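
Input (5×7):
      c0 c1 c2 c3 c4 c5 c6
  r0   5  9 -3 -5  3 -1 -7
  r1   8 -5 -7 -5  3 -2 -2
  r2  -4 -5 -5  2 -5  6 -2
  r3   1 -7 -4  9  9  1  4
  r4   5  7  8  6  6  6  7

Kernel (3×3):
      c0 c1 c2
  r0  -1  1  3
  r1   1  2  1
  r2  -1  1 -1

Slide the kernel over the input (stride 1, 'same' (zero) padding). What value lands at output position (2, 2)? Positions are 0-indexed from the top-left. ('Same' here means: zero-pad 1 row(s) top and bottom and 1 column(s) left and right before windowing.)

-36

The receptive field on the zero-padded input at this output position is [-5 -7 -5 / -5 -5 2 / -7 -4 9]. Elementwise product with the kernel and sum: -5·-1 + -7·1 + -5·3 + -5·1 + -5·2 + 2·1 + -7·-1 + -4·1 + 9·-1.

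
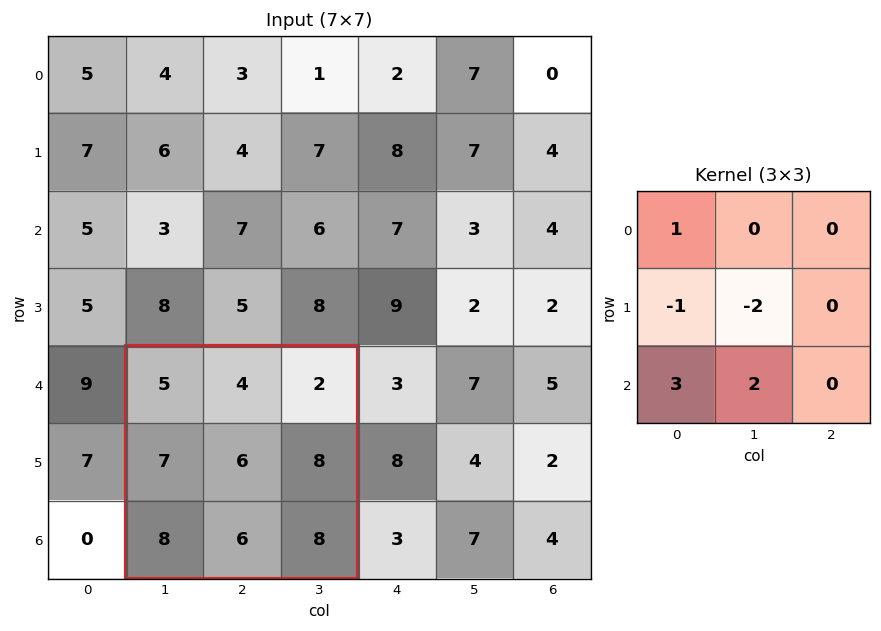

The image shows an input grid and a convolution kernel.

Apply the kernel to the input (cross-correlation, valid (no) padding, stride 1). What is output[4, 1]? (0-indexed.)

22

The receptive field on the input at this output position is [5 4 2 / 7 6 8 / 8 6 8]. Elementwise product with the kernel and sum: 5·1 + 7·-1 + 6·-2 + 8·3 + 6·2.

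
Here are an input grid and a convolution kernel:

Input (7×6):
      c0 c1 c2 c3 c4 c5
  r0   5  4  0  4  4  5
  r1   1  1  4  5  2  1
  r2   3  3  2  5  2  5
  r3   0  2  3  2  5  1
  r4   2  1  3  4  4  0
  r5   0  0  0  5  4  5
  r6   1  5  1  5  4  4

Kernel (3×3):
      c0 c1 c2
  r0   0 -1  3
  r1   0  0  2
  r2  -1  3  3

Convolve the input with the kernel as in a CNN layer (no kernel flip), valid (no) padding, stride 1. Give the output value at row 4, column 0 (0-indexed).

25

The receptive field on the input at this output position is [2 1 3 / 0 0 0 / 1 5 1]. Elementwise product with the kernel and sum: 1·-1 + 3·3 + 0·2 + 1·-1 + 5·3 + 1·3.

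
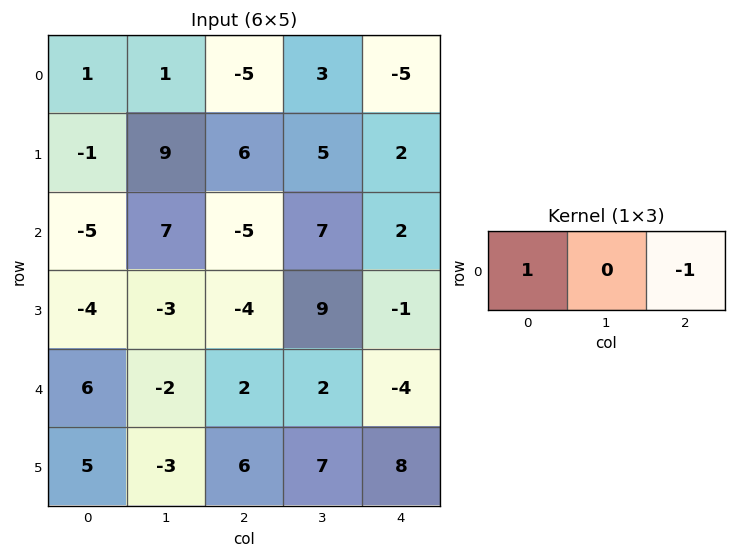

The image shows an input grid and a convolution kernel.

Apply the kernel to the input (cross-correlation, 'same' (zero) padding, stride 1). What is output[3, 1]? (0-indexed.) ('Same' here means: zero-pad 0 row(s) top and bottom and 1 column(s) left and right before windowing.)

0

The receptive field on the zero-padded input at this output position is [-4 -3 -4]. Elementwise product with the kernel and sum: -4·1 + -4·-1.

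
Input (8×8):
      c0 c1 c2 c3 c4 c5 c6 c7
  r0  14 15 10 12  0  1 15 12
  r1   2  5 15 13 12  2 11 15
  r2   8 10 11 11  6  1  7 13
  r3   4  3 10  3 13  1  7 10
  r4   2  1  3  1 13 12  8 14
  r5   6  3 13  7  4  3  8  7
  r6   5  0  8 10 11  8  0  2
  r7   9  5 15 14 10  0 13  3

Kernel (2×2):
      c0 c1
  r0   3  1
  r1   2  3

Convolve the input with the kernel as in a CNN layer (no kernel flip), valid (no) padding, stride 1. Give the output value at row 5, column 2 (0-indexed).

92

The receptive field on the input at this output position is [13 7 / 8 10]. Elementwise product with the kernel and sum: 13·3 + 7·1 + 8·2 + 10·3.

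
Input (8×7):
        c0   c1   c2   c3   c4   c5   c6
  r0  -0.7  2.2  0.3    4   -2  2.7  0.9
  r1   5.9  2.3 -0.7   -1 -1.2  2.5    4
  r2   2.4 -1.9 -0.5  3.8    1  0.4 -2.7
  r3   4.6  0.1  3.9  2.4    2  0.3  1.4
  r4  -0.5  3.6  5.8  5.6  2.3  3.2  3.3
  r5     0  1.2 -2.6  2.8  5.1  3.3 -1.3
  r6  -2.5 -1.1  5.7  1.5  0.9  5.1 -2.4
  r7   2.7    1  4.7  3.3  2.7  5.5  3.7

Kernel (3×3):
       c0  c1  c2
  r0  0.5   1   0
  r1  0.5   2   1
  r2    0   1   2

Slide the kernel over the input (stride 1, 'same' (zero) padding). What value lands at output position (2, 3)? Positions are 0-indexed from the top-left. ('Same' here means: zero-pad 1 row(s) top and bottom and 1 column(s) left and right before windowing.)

13.4

The receptive field on the zero-padded input at this output position is [-0.7 -1 -1.2 / -0.5 3.8 1 / 3.9 2.4 2]. Elementwise product with the kernel and sum: -0.7·0.5 + -1·1 + -0.5·0.5 + 3.8·2 + 1·1 + 2.4·1 + 2·2.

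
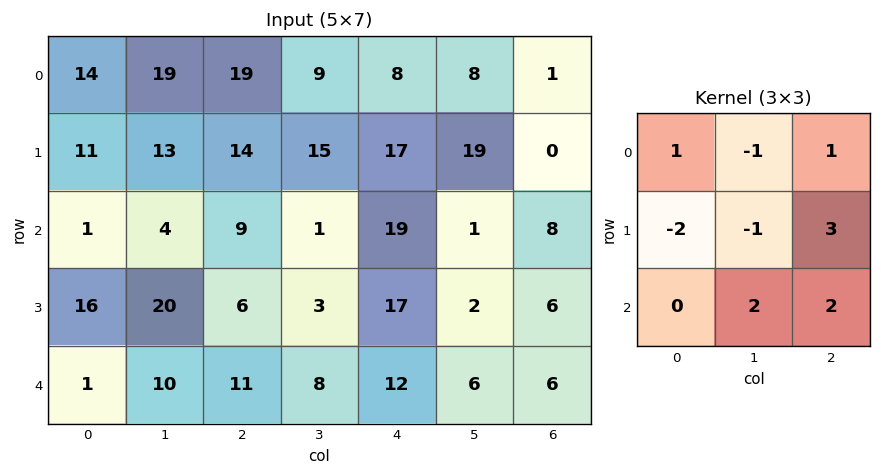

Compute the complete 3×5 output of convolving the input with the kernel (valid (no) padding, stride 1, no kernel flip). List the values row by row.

47 34 66 59 -34
85 18 94 37 -1
14 -3 103 2 32

Output[0,0]: The receptive field on the input at this output position is [14 19 19 / 11 13 14 / 1 4 9]. Elementwise product with the kernel and sum: 14·1 + 19·-1 + 19·1 + 11·-2 + 13·-1 + 14·3 + 4·2 + 9·2.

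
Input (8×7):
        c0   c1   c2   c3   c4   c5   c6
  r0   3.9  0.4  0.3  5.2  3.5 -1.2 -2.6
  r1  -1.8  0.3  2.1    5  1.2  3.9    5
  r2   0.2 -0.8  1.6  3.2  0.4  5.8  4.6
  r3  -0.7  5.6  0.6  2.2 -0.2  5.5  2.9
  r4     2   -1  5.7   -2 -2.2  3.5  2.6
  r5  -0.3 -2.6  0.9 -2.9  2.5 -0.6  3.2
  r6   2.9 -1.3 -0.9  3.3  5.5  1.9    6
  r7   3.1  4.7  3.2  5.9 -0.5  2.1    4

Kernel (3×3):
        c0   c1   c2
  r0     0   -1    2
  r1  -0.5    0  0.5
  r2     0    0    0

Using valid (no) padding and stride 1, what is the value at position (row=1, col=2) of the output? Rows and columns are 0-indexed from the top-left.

-3.2

The receptive field on the input at this output position is [2.1 5 1.2 / 1.6 3.2 0.4 / 0.6 2.2 -0.2]. Elementwise product with the kernel and sum: 5·-1 + 1.2·2 + 1.6·-0.5 + 0.4·0.5.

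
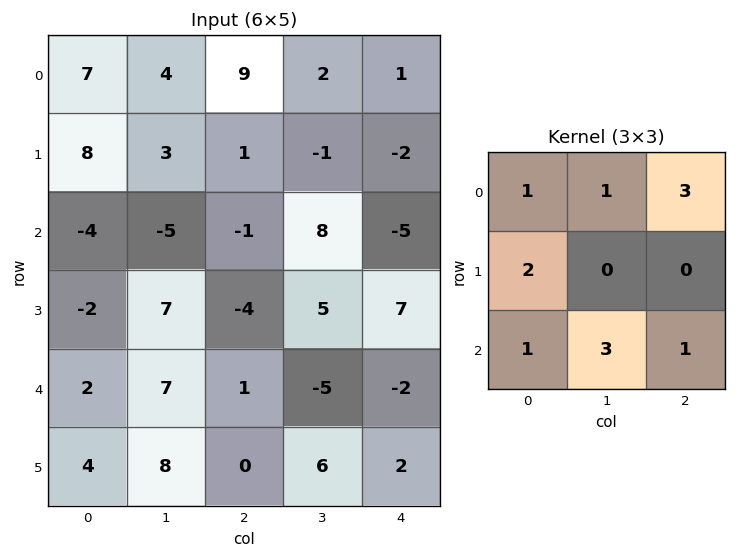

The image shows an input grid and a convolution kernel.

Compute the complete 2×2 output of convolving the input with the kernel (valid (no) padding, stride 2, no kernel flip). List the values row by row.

Output[0,0]: The receptive field on the input at this output position is [7 4 9 / 8 3 1 / -4 -5 -1]. Elementwise product with the kernel and sum: 7·1 + 4·1 + 9·3 + 8·2 + -4·1 + -5·3 + -1·1.
Output[0,1]: The receptive field on the input at this output position is [9 2 1 / 1 -1 -2 / -1 8 -5]. Elementwise product with the kernel and sum: 9·1 + 2·1 + 1·3 + 1·2 + -1·1 + 8·3 + -5·1.

34 34
8 -32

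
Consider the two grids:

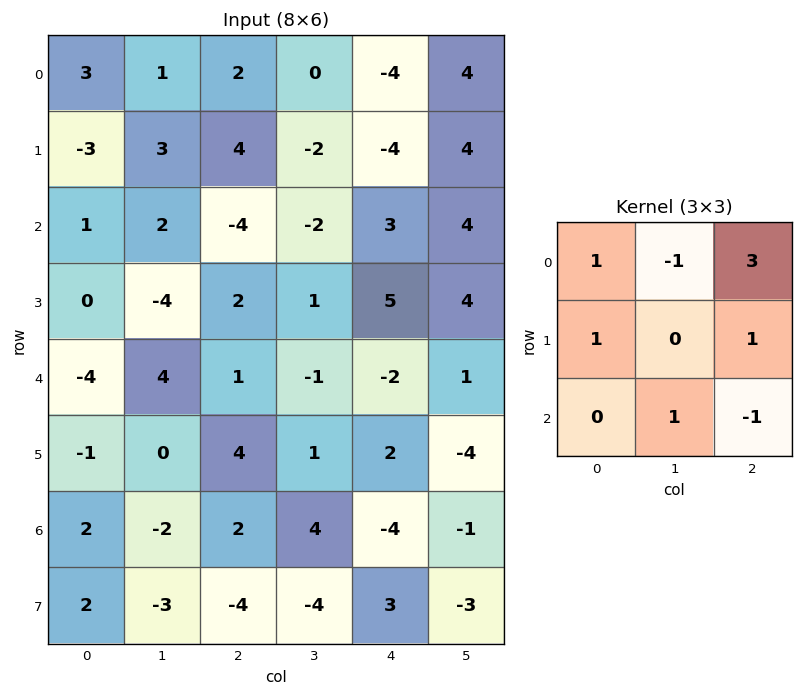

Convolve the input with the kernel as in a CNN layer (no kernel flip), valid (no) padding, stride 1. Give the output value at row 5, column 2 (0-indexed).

The receptive field on the input at this output position is [4 1 2 / 2 4 -4 / -4 -4 3]. Elementwise product with the kernel and sum: 4·1 + 1·-1 + 2·3 + 2·1 + -4·1 + -4·1 + 3·-1.

0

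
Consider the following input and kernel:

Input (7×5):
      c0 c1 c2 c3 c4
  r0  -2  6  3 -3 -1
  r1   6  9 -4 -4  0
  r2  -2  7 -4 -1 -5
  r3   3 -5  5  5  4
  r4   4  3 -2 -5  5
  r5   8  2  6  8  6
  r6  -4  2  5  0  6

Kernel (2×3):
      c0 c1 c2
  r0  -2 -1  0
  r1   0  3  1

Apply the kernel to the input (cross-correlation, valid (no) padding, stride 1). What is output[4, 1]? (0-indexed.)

The receptive field on the input at this output position is [3 -2 -5 / 2 6 8]. Elementwise product with the kernel and sum: 3·-2 + -2·-1 + 6·3 + 8·1.

22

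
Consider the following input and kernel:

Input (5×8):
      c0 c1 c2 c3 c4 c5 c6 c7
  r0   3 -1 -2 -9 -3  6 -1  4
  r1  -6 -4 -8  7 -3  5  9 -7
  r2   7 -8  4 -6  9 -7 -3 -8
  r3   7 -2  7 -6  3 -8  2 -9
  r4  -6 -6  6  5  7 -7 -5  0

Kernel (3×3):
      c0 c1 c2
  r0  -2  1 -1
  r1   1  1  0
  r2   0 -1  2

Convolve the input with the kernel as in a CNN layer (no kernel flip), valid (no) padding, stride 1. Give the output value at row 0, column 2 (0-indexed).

21

The receptive field on the input at this output position is [-2 -9 -3 / -8 7 -3 / 4 -6 9]. Elementwise product with the kernel and sum: -2·-2 + -9·1 + -3·-1 + -8·1 + 7·1 + -6·-1 + 9·2.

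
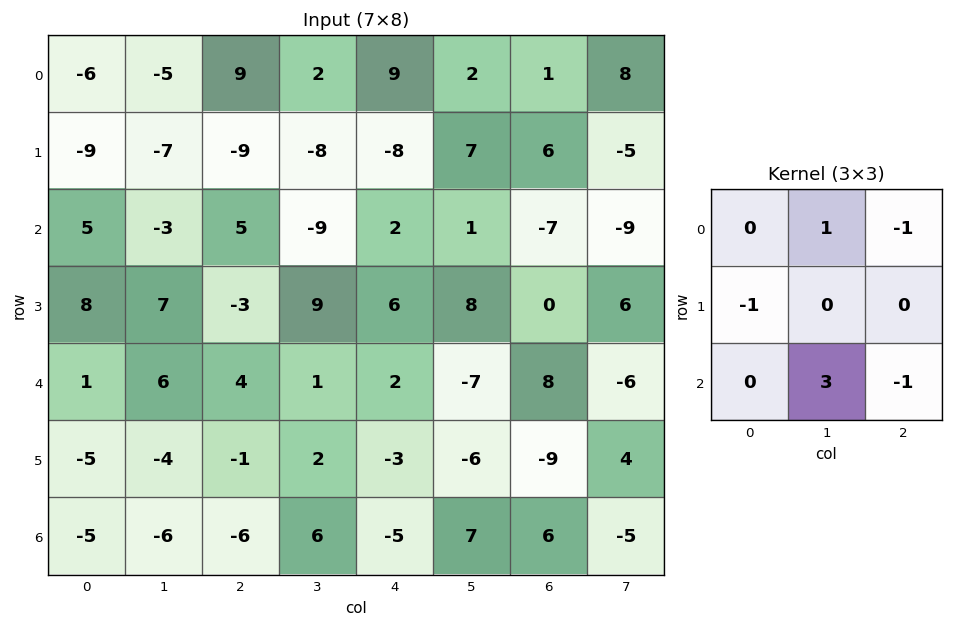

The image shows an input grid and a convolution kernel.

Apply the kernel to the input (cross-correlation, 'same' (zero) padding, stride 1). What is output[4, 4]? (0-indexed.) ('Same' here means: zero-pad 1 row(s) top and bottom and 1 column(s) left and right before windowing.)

The receptive field on the zero-padded input at this output position is [9 6 8 / 1 2 -7 / 2 -3 -6]. Elementwise product with the kernel and sum: 6·1 + 8·-1 + 1·-1 + -3·3 + -6·-1.

-6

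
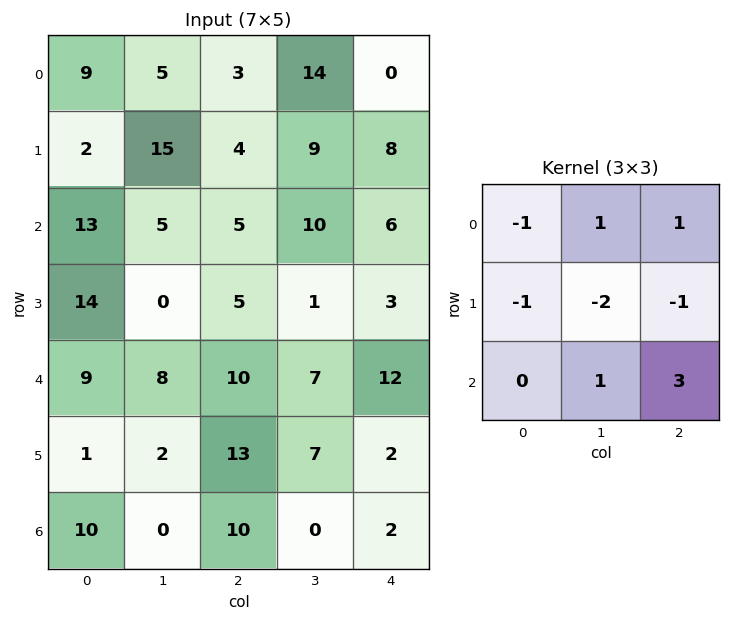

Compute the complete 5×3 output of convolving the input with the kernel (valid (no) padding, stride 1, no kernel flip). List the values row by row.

Output[0,0]: The receptive field on the input at this output position is [9 5 3 / 2 15 4 / 13 5 5]. Elementwise product with the kernel and sum: 9·-1 + 5·1 + 3·1 + 2·-1 + 15·-2 + 4·-1 + 5·1 + 5·3.
Output[0,1]: The receptive field on the input at this output position is [5 3 14 / 15 4 9 / 5 5 10]. Elementwise product with the kernel and sum: 5·-1 + 3·1 + 14·1 + 15·-1 + 4·-2 + 9·-1 + 5·1 + 10·3.

-17 15 9
4 -19 -8
16 30 44
-3 5 -24
21 -16 -14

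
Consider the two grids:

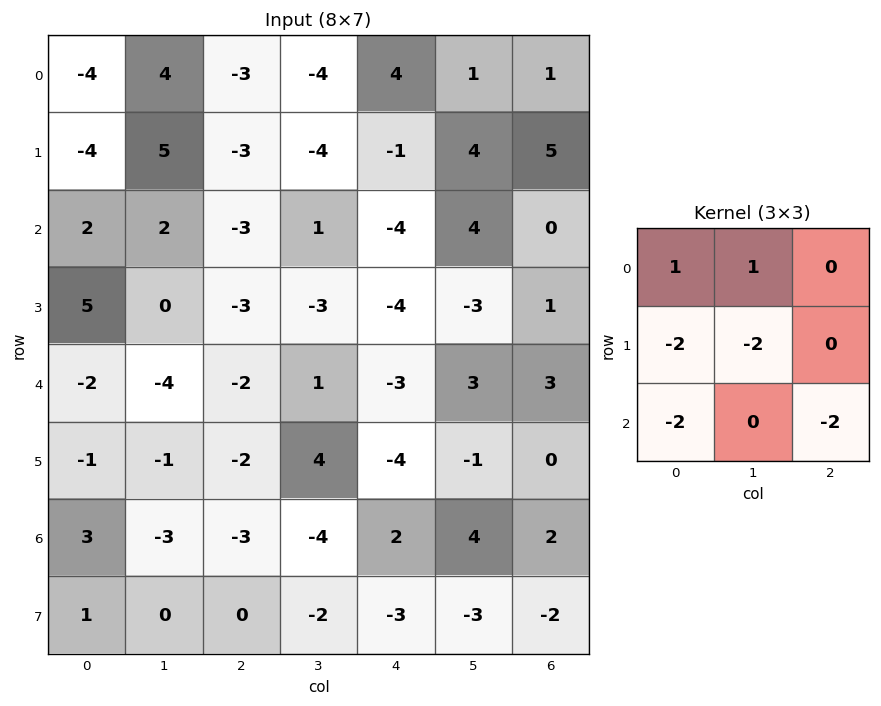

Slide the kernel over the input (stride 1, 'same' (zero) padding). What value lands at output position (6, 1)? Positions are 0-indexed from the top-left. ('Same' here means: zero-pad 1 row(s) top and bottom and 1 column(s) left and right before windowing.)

The receptive field on the zero-padded input at this output position is [-1 -1 -2 / 3 -3 -3 / 1 0 0]. Elementwise product with the kernel and sum: -1·1 + -1·1 + 3·-2 + -3·-2 + 1·-2 + 0·-2.

-4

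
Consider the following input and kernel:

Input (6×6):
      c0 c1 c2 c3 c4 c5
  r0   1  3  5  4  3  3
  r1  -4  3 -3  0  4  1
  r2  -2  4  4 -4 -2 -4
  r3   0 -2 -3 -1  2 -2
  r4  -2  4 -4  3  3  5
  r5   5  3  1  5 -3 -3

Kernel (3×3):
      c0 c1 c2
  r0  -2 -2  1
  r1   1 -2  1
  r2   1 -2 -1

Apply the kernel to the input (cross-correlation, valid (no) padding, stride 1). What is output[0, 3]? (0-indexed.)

-14

The receptive field on the input at this output position is [4 3 3 / 0 4 1 / -4 -2 -4]. Elementwise product with the kernel and sum: 4·-2 + 3·-2 + 3·1 + 0·1 + 4·-2 + 1·1 + -4·1 + -2·-2 + -4·-1.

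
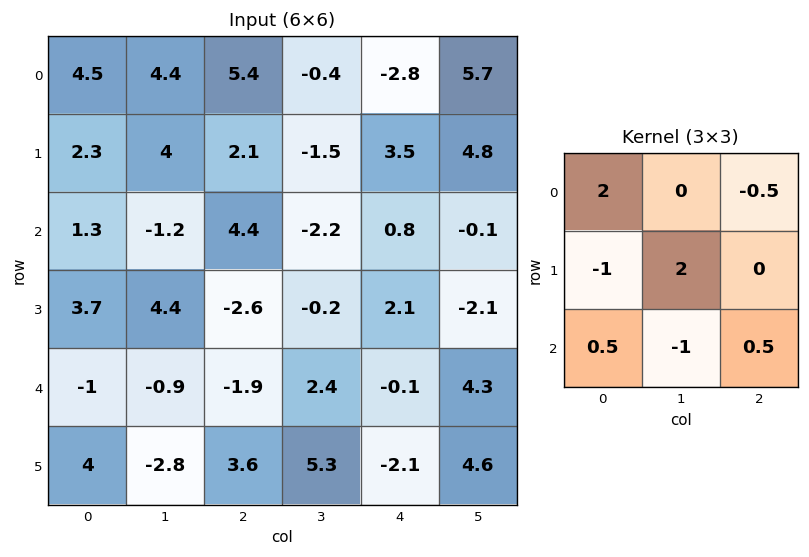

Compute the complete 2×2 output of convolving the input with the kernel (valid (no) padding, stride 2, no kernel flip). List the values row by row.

Output[0,0]: The receptive field on the input at this output position is [4.5 4.4 5.4 / 2.3 4 2.1 / 1.3 -1.2 4.4]. Elementwise product with the kernel and sum: 4.5·2 + 5.4·-0.5 + 2.3·-1 + 4·2 + 1.3·0.5 + -1.2·-1 + 4.4·0.5.

16.05 11.9
4.95 7.2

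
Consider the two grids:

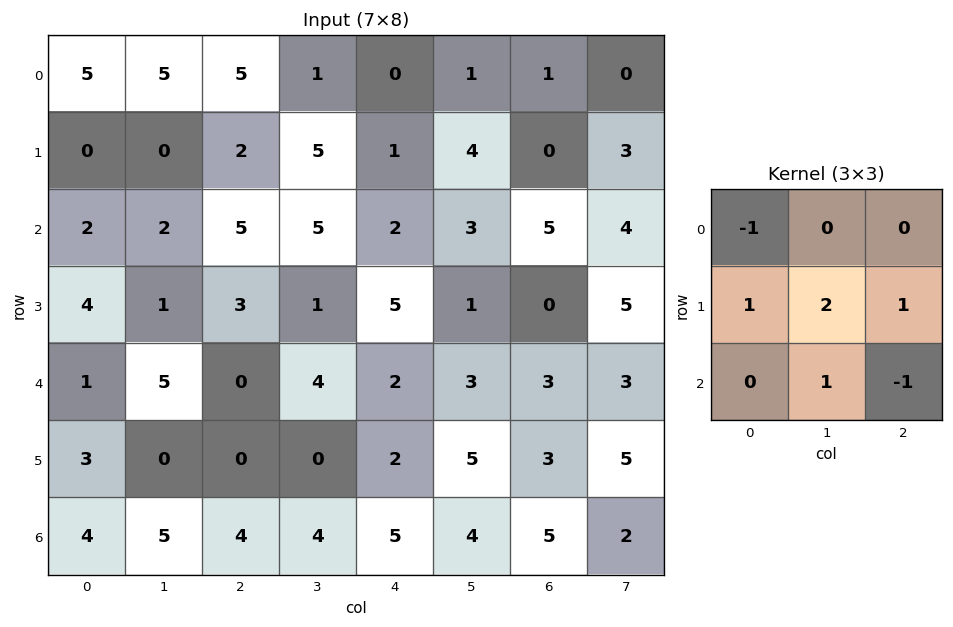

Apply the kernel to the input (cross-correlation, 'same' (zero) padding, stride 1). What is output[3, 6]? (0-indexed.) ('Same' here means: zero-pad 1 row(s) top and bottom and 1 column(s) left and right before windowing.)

The receptive field on the zero-padded input at this output position is [3 5 4 / 1 0 5 / 3 3 3]. Elementwise product with the kernel and sum: 3·-1 + 1·1 + 0·2 + 5·1 + 3·1 + 3·-1.

3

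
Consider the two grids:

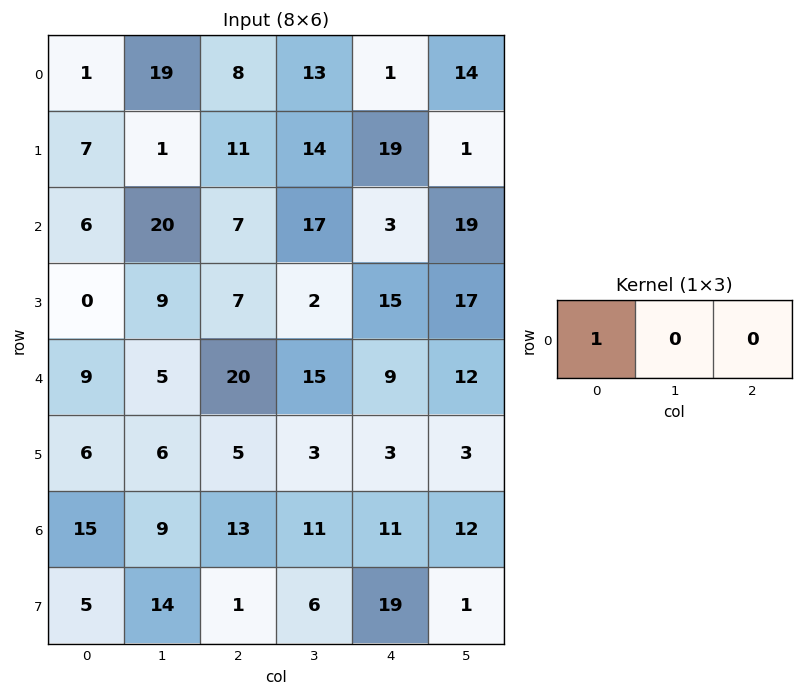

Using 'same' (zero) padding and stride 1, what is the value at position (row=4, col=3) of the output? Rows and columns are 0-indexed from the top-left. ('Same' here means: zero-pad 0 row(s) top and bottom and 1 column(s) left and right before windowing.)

The receptive field on the zero-padded input at this output position is [20 15 9]. Elementwise product with the kernel and sum: 20·1.

20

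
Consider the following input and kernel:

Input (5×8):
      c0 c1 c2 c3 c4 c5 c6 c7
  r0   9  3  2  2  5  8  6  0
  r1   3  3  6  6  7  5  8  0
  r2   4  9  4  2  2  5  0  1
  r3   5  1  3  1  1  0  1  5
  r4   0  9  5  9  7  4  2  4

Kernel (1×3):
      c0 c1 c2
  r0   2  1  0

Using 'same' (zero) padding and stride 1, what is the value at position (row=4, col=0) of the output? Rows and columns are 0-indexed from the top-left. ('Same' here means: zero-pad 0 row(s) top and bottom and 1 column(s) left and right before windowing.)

0

The receptive field on the zero-padded input at this output position is [0 0 9]. Elementwise product with the kernel and sum: 0·2 + 0·1.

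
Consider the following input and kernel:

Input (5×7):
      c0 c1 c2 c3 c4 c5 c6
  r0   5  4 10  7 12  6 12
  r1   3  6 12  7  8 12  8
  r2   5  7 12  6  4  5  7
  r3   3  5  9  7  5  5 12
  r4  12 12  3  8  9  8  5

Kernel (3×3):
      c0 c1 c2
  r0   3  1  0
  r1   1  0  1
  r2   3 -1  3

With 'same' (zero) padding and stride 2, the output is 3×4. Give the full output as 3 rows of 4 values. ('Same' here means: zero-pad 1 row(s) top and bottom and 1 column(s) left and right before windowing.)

Output[0,0]: The receptive field on the zero-padded input at this output position is [0 0 0 / 0 5 4 / 0 3 6]. Elementwise product with the kernel and sum: 0·3 + 0·1 + 0·1 + 4·1 + 0·3 + 3·-1 + 6·3.

19 38 62 34
22 70 71 52
15 44 42 35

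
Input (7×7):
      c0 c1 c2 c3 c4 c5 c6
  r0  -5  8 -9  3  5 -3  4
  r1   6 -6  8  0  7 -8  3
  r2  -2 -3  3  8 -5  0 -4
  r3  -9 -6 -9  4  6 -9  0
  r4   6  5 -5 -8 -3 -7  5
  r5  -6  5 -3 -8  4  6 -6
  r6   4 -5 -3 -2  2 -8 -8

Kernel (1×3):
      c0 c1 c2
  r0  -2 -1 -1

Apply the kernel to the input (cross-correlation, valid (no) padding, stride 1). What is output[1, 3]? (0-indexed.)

1

The receptive field on the input at this output position is [0 7 -8]. Elementwise product with the kernel and sum: 0·-2 + 7·-1 + -8·-1.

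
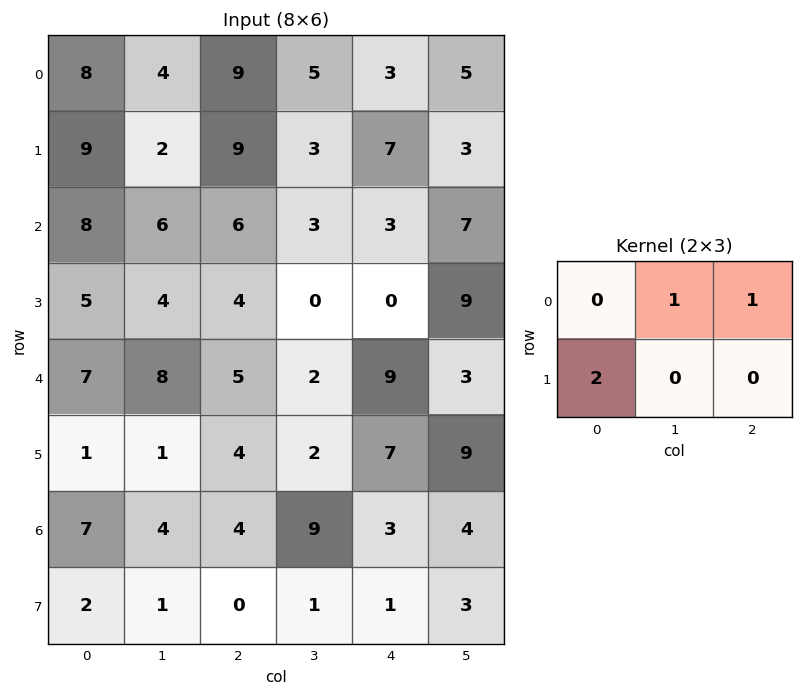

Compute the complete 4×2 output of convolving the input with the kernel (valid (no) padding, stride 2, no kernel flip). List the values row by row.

31 26
22 14
15 19
12 12

Output[0,0]: The receptive field on the input at this output position is [8 4 9 / 9 2 9]. Elementwise product with the kernel and sum: 4·1 + 9·1 + 9·2.
Output[0,1]: The receptive field on the input at this output position is [9 5 3 / 9 3 7]. Elementwise product with the kernel and sum: 5·1 + 3·1 + 9·2.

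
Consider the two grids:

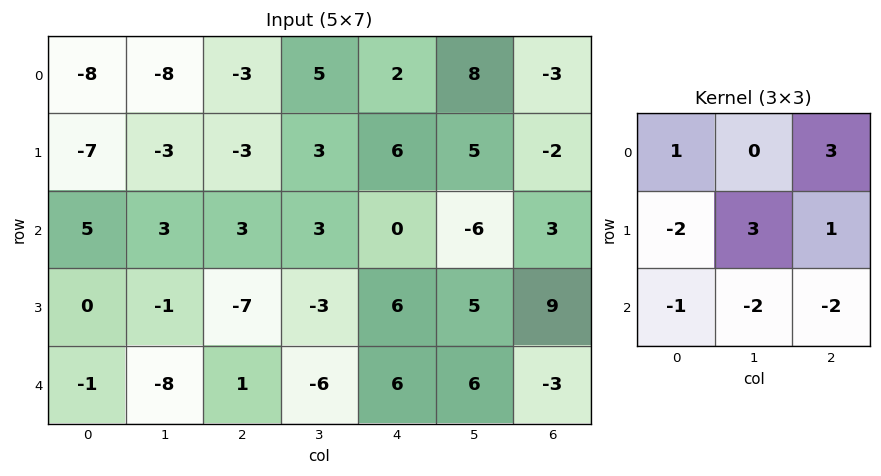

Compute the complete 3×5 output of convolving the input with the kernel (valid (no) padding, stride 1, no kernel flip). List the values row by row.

Output[0,0]: The receptive field on the input at this output position is [-8 -8 -3 / -7 -3 -3 / 5 3 3]. Elementwise product with the kernel and sum: -8·1 + -3·3 + -7·-2 + -3·3 + -3·1 + 5·-1 + 3·-2 + 3·-2.

-32 -8 15 55 0
2 33 19 -13 -49
19 8 13 -4 9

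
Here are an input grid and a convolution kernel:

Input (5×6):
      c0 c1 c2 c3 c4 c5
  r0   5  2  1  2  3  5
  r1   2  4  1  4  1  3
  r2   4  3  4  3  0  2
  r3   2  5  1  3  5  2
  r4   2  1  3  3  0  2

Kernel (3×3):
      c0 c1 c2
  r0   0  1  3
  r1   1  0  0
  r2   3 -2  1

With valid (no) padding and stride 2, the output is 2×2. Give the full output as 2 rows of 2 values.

17 18
24 7

Output[0,0]: The receptive field on the input at this output position is [5 2 1 / 2 4 1 / 4 3 4]. Elementwise product with the kernel and sum: 2·1 + 1·3 + 2·1 + 4·3 + 3·-2 + 4·1.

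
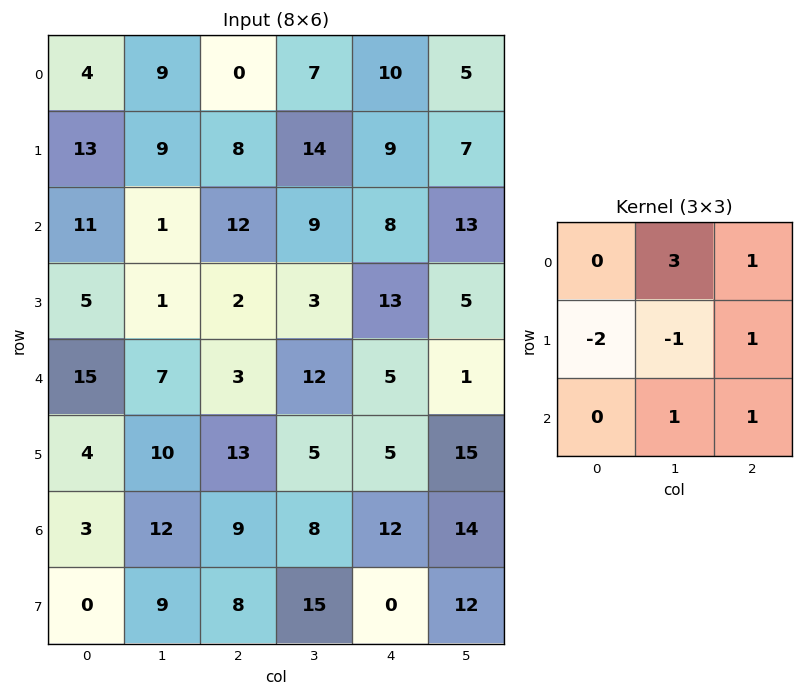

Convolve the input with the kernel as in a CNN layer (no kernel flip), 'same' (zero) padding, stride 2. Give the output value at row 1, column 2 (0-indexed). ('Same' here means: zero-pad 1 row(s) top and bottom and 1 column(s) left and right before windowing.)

The receptive field on the zero-padded input at this output position is [14 9 7 / 9 8 13 / 3 13 5]. Elementwise product with the kernel and sum: 9·3 + 7·1 + 9·-2 + 8·-1 + 13·1 + 13·1 + 5·1.

39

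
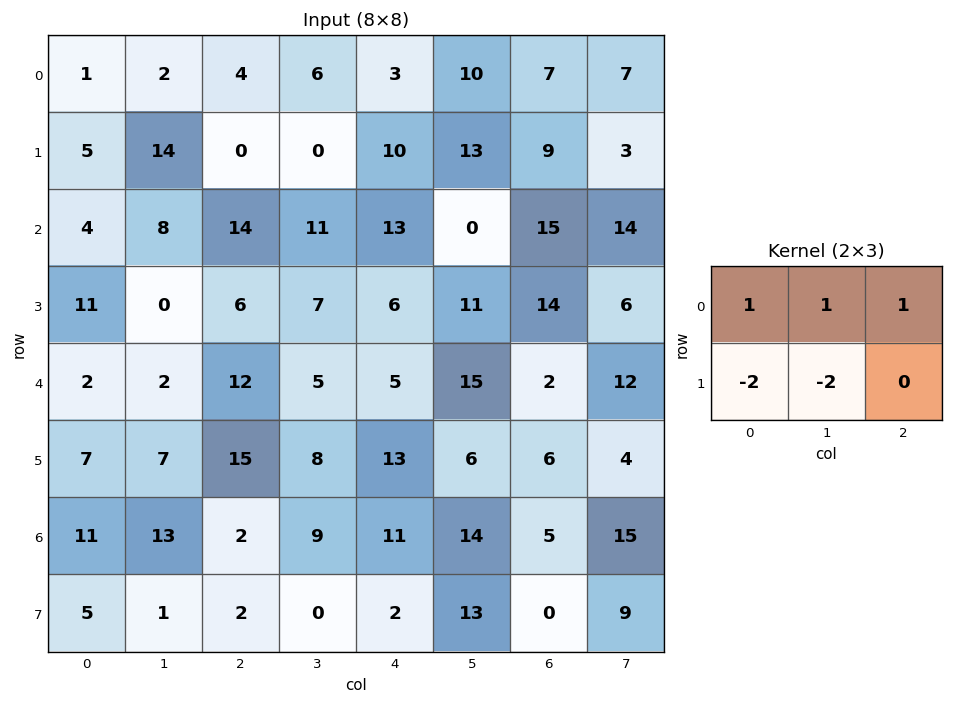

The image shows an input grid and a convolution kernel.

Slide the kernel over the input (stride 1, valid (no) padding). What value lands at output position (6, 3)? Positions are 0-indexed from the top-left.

30

The receptive field on the input at this output position is [9 11 14 / 0 2 13]. Elementwise product with the kernel and sum: 9·1 + 11·1 + 14·1 + 0·-2 + 2·-2.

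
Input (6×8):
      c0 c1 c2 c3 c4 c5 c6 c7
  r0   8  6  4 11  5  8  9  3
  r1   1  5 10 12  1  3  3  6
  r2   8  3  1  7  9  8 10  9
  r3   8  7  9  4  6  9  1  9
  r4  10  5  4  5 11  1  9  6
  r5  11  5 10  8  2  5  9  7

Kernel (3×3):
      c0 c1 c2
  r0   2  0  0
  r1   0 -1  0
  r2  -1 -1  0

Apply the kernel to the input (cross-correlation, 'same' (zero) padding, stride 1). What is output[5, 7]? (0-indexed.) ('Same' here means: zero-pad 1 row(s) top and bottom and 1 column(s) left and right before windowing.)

11

The receptive field on the zero-padded input at this output position is [9 6 0 / 9 7 0 / 0 0 0]. Elementwise product with the kernel and sum: 9·2 + 7·-1 + 0·-1 + 0·-1.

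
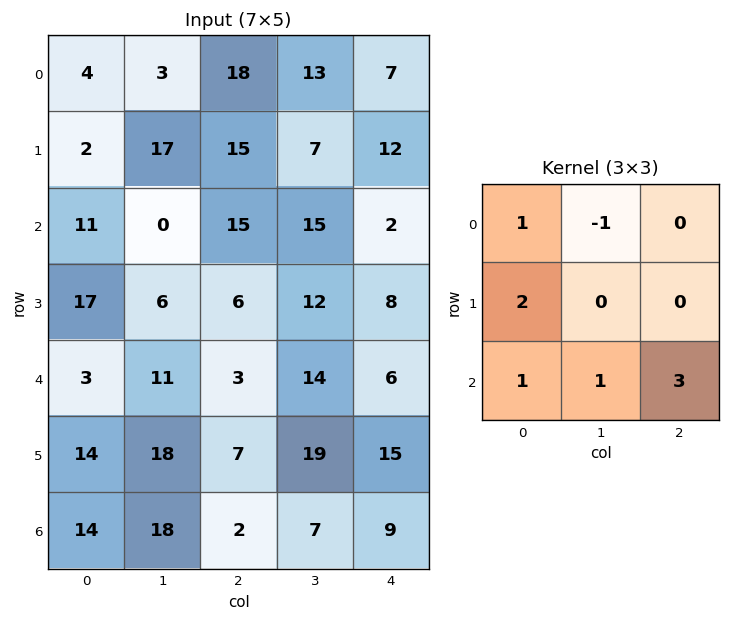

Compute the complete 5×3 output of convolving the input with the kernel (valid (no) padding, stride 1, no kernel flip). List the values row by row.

61 79 71
48 50 80
68 53 47
70 104 71
58 85 39

Output[0,0]: The receptive field on the input at this output position is [4 3 18 / 2 17 15 / 11 0 15]. Elementwise product with the kernel and sum: 4·1 + 3·-1 + 2·2 + 11·1 + 0·1 + 15·3.
Output[0,1]: The receptive field on the input at this output position is [3 18 13 / 17 15 7 / 0 15 15]. Elementwise product with the kernel and sum: 3·1 + 18·-1 + 17·2 + 0·1 + 15·1 + 15·3.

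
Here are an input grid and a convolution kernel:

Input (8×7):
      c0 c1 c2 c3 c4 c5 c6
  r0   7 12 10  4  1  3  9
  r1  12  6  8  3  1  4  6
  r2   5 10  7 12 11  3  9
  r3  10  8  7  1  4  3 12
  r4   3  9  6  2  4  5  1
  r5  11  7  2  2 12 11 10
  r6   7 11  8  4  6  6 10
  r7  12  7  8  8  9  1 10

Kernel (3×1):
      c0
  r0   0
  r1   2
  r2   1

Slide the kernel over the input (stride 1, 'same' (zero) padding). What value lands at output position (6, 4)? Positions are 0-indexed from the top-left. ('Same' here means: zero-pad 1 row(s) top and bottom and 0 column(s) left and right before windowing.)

21

The receptive field on the zero-padded input at this output position is [12 / 6 / 9]. Elementwise product with the kernel and sum: 6·2 + 9·1.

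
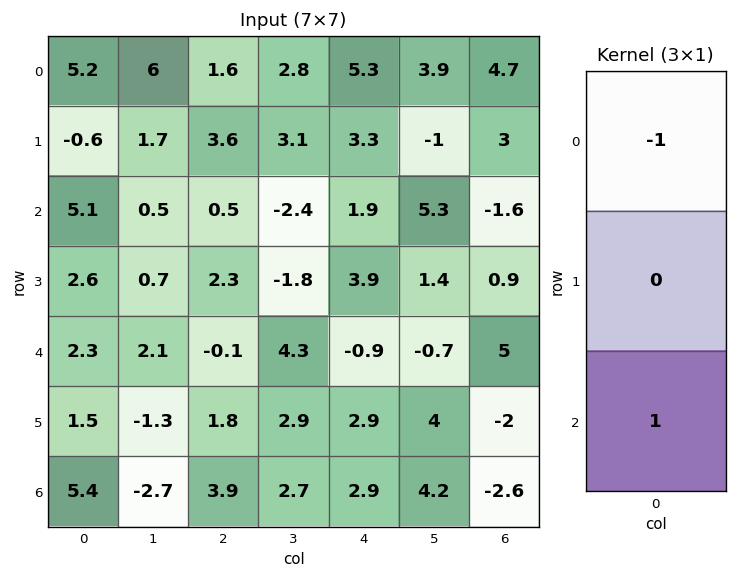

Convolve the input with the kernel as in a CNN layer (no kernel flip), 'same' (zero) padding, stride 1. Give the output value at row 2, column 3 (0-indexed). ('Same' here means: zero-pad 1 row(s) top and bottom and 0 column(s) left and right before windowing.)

The receptive field on the zero-padded input at this output position is [3.1 / -2.4 / -1.8]. Elementwise product with the kernel and sum: 3.1·-1 + -1.8·1.

-4.9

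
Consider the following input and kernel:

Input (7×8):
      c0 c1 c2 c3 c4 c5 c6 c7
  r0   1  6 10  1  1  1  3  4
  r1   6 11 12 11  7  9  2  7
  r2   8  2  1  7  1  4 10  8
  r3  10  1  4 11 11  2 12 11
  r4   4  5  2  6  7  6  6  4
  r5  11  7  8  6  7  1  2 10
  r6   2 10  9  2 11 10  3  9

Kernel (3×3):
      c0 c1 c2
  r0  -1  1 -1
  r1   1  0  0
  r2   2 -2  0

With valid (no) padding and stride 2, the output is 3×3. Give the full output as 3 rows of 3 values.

Output[0,0]: The receptive field on the input at this output position is [1 6 10 / 6 11 12 / 8 2 1]. Elementwise product with the kernel and sum: 1·-1 + 6·1 + 10·-1 + 6·1 + 8·2 + 2·-2.

13 -10 -2
1 1 6
-6 19 2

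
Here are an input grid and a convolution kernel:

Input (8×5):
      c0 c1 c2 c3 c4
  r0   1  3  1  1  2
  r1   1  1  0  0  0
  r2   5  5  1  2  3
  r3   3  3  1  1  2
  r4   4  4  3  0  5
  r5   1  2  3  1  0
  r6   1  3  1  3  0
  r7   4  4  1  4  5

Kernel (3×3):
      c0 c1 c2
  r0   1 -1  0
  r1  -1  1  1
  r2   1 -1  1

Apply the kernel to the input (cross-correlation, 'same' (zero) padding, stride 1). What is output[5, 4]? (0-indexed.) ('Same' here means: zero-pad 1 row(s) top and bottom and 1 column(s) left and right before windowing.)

The receptive field on the zero-padded input at this output position is [0 5 0 / 1 0 0 / 3 0 0]. Elementwise product with the kernel and sum: 0·1 + 5·-1 + 1·-1 + 0·1 + 0·1 + 3·1 + 0·-1 + 0·1.

-3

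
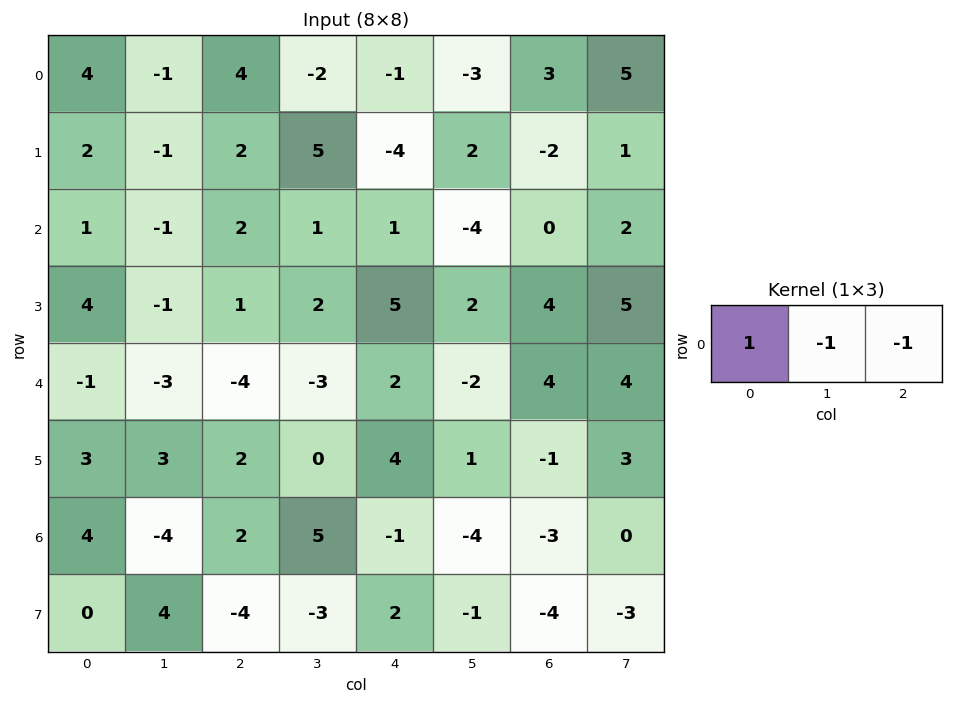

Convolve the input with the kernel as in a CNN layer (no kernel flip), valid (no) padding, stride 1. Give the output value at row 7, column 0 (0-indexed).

0

The receptive field on the input at this output position is [0 4 -4]. Elementwise product with the kernel and sum: 0·1 + 4·-1 + -4·-1.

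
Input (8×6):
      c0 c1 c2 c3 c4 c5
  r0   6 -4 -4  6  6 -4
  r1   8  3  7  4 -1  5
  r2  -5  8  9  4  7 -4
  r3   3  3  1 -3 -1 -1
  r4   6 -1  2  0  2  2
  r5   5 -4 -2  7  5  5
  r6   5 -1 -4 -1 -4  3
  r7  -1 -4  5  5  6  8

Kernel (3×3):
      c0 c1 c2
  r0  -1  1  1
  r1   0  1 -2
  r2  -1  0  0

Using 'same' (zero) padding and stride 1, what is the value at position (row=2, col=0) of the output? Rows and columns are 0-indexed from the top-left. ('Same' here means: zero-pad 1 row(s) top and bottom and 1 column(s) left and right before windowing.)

The receptive field on the zero-padded input at this output position is [0 8 3 / 0 -5 8 / 0 3 3]. Elementwise product with the kernel and sum: 0·-1 + 8·1 + 3·1 + -5·1 + 8·-2 + 0·-1.

-10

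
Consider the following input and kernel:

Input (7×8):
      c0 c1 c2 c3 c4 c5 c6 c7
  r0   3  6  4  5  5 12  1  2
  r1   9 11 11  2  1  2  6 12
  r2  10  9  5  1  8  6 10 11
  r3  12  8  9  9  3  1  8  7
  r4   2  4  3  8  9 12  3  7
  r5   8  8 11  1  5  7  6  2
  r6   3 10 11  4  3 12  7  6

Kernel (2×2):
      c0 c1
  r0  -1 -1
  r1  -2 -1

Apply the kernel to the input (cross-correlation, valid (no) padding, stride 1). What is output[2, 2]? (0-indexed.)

The receptive field on the input at this output position is [5 1 / 9 9]. Elementwise product with the kernel and sum: 5·-1 + 1·-1 + 9·-2 + 9·-1.

-33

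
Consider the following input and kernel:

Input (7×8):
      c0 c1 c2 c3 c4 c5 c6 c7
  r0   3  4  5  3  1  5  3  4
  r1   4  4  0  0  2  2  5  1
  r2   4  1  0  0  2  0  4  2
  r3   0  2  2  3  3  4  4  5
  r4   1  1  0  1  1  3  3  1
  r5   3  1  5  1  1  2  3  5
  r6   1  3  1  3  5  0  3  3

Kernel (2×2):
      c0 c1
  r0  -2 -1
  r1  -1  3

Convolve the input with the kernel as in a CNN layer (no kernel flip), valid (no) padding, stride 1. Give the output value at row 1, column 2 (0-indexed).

The receptive field on the input at this output position is [0 0 / 0 0]. Elementwise product with the kernel and sum: 0·-2 + 0·-1 + 0·-1 + 0·3.

0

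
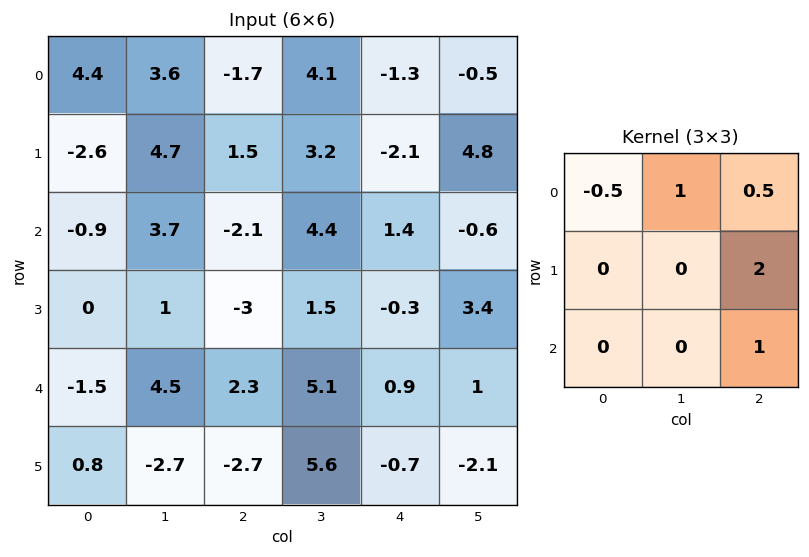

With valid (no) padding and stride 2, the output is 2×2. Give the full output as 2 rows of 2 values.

Output[0,0]: The receptive field on the input at this output position is [4.4 3.6 -1.7 / -2.6 4.7 1.5 / -0.9 3.7 -2.1]. Elementwise product with the kernel and sum: 4.4·-0.5 + 3.6·1 + -1.7·0.5 + 1.5·2 + -2.1·1.

1.45 1.5
-0.6 6.45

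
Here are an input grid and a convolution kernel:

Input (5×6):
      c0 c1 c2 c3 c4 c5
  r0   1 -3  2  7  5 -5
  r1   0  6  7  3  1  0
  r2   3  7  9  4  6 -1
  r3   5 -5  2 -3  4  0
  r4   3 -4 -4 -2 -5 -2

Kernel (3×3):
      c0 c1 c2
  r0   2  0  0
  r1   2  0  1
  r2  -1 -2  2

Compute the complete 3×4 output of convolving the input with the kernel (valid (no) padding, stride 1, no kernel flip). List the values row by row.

Output[0,0]: The receptive field on the input at this output position is [1 -3 2 / 0 6 7 / 3 7 9]. Elementwise product with the kernel and sum: 1·2 + 0·2 + 7·1 + 3·-1 + 7·-2 + 9·2.

10 -8 14 2
24 25 50 8
15 9 24 10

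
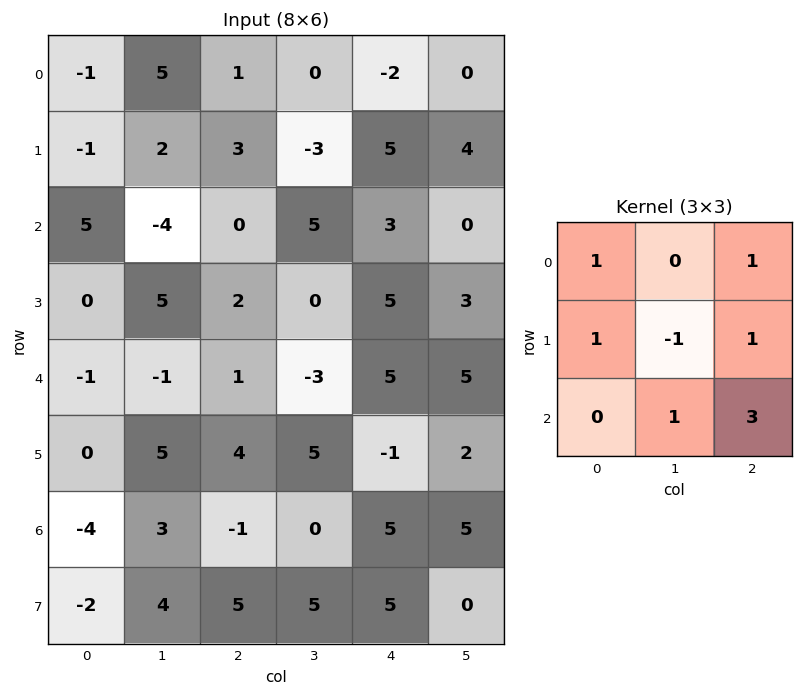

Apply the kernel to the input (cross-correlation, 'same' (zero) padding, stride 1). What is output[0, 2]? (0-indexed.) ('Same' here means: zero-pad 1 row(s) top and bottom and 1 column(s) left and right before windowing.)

-2

The receptive field on the zero-padded input at this output position is [0 0 0 / 5 1 0 / 2 3 -3]. Elementwise product with the kernel and sum: 0·1 + 0·1 + 5·1 + 1·-1 + 0·1 + 3·1 + -3·3.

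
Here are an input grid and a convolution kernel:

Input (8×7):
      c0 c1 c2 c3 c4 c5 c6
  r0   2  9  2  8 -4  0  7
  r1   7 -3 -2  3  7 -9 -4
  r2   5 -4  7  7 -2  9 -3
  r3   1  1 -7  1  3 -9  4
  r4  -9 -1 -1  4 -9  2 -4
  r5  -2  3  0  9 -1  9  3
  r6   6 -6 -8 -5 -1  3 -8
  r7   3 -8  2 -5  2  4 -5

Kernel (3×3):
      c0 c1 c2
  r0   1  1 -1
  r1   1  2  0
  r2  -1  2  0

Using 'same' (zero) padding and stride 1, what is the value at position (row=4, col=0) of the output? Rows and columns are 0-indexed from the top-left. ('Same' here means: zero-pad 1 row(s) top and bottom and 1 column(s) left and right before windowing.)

The receptive field on the zero-padded input at this output position is [0 1 1 / 0 -9 -1 / 0 -2 3]. Elementwise product with the kernel and sum: 0·1 + 1·1 + 1·-1 + 0·1 + -9·2 + 0·-1 + -2·2.

-22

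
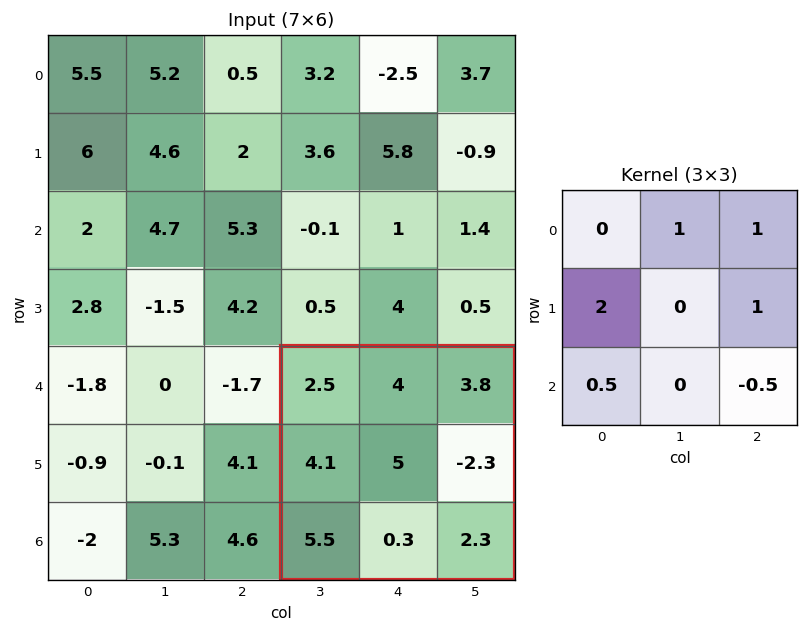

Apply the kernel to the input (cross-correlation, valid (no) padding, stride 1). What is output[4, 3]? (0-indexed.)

The receptive field on the input at this output position is [2.5 4 3.8 / 4.1 5 -2.3 / 5.5 0.3 2.3]. Elementwise product with the kernel and sum: 4·1 + 3.8·1 + 4.1·2 + -2.3·1 + 5.5·0.5 + 2.3·-0.5.

15.3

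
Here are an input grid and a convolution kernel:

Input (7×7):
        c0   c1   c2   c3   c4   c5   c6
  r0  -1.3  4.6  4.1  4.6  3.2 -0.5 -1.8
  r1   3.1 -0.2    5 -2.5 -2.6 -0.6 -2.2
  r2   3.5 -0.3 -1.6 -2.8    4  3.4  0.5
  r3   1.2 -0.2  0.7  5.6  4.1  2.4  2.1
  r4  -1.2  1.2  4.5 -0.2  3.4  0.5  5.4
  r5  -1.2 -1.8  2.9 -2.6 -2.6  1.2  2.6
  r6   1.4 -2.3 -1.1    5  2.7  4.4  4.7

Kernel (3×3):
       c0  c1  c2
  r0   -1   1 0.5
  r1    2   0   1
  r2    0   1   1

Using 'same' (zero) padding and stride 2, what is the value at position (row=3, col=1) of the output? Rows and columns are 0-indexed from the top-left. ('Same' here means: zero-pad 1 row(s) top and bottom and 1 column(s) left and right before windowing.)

The receptive field on the zero-padded input at this output position is [-1.8 2.9 -2.6 / -2.3 -1.1 5 / 0 0 0]. Elementwise product with the kernel and sum: -1.8·-1 + 2.9·1 + -2.6·0.5 + -2.3·2 + 5·1 + 0·1 + 0·1.

3.8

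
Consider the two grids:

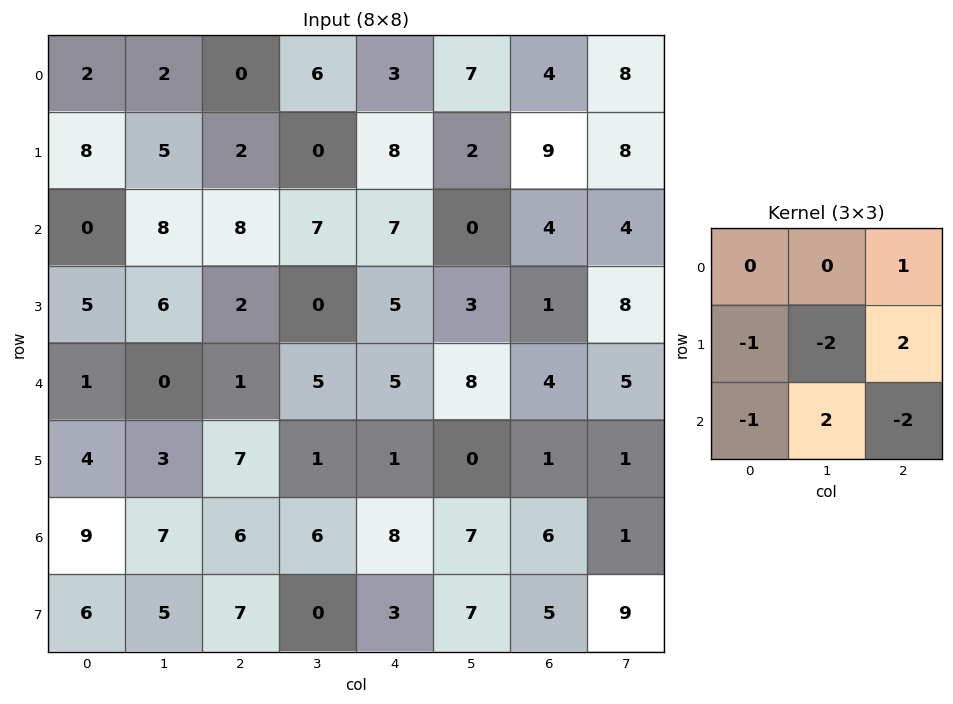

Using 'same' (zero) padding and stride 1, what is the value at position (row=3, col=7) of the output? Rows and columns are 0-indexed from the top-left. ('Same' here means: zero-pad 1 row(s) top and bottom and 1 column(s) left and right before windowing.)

The receptive field on the zero-padded input at this output position is [4 4 0 / 1 8 0 / 4 5 0]. Elementwise product with the kernel and sum: 0·1 + 1·-1 + 8·-2 + 0·2 + 4·-1 + 5·2 + 0·-2.

-11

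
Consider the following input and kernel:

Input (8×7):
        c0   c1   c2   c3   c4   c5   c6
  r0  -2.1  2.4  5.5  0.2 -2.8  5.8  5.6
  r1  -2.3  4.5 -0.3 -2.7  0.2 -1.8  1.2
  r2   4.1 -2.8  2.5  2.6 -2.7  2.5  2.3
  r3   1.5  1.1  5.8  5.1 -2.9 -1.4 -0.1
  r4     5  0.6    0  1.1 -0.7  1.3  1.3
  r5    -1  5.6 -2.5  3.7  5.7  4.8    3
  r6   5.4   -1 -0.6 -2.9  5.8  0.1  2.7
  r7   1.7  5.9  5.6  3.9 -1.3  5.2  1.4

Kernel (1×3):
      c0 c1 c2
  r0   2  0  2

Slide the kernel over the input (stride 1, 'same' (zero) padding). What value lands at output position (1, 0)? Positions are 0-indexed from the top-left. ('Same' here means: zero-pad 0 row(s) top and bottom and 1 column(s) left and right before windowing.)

9

The receptive field on the zero-padded input at this output position is [0 -2.3 4.5]. Elementwise product with the kernel and sum: 0·2 + 4.5·2.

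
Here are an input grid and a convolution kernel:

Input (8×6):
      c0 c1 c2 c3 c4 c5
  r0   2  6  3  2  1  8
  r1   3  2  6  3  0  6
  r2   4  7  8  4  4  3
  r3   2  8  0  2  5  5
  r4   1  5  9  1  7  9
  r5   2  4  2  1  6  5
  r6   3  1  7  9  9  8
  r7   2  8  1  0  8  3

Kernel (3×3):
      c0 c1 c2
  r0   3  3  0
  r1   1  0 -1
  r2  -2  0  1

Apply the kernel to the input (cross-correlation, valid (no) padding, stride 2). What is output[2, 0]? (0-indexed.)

The receptive field on the input at this output position is [1 5 9 / 2 4 2 / 3 1 7]. Elementwise product with the kernel and sum: 1·3 + 5·3 + 2·1 + 2·-1 + 3·-2 + 7·1.

19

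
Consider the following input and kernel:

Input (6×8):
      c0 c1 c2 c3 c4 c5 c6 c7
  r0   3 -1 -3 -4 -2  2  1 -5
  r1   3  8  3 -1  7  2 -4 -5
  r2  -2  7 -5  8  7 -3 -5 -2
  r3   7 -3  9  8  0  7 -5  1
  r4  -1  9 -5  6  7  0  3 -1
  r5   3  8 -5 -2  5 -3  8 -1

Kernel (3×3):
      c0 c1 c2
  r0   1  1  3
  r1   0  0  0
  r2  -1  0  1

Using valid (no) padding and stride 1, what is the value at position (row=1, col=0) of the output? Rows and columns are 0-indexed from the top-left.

22

The receptive field on the input at this output position is [3 8 3 / -2 7 -5 / 7 -3 9]. Elementwise product with the kernel and sum: 3·1 + 8·1 + 3·3 + 7·-1 + 9·1.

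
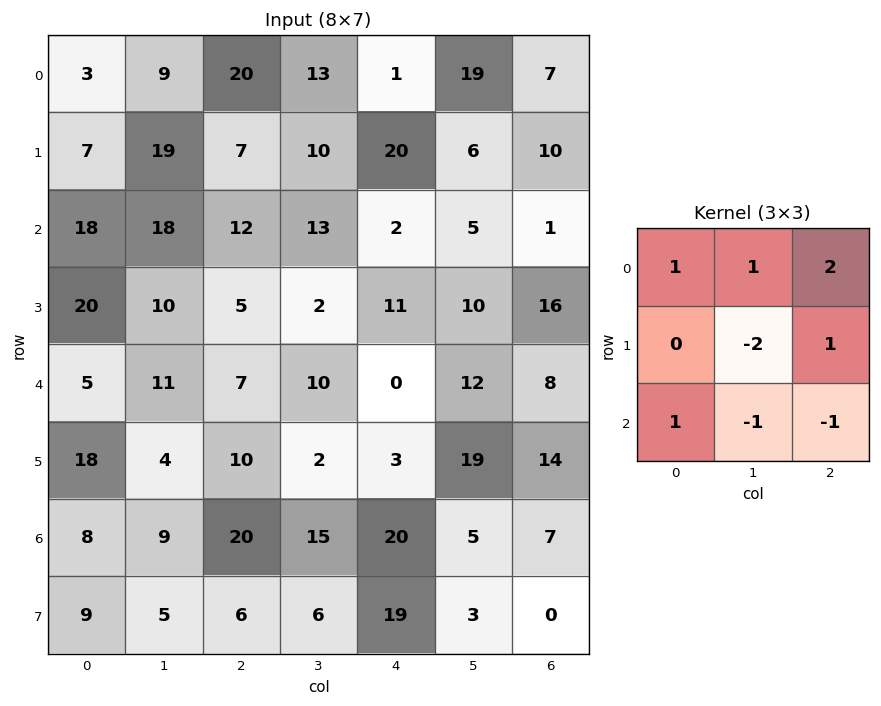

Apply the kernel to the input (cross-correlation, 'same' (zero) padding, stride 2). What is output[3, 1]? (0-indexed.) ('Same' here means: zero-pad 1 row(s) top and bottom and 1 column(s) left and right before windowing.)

The receptive field on the zero-padded input at this output position is [4 10 2 / 9 20 15 / 5 6 6]. Elementwise product with the kernel and sum: 4·1 + 10·1 + 2·2 + 20·-2 + 15·1 + 5·1 + 6·-1 + 6·-1.

-14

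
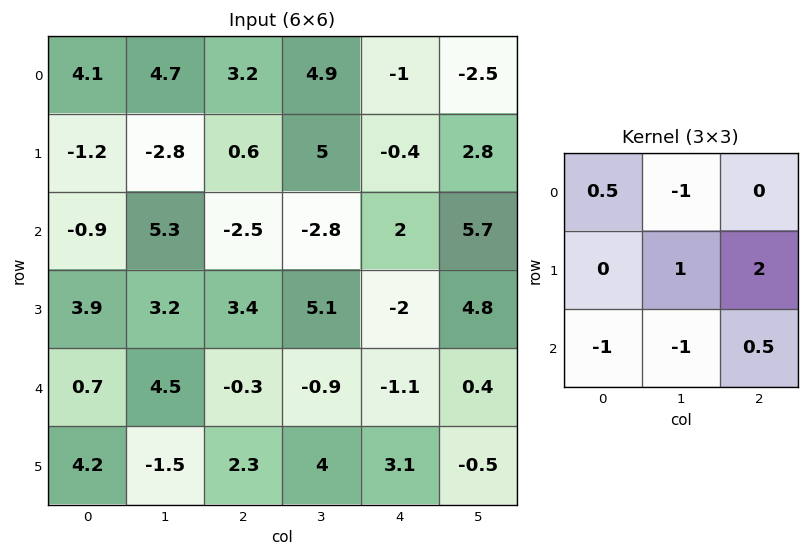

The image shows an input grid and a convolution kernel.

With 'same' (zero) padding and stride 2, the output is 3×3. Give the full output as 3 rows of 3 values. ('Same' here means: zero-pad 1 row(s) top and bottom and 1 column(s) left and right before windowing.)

Output[0,0]: The receptive field on the zero-padded input at this output position is [0 0 0 / 0 4.1 4.7 / 0 -1.2 -2.8]. Elementwise product with the kernel and sum: 0·0.5 + 0·-1 + 4.1·1 + 4.7·2 + 0·-1 + -1.2·-1 + -2.8·0.5.

13.3 17.7 -9.2
8.6 -14.15 15.6
0.85 -2.7 -3.1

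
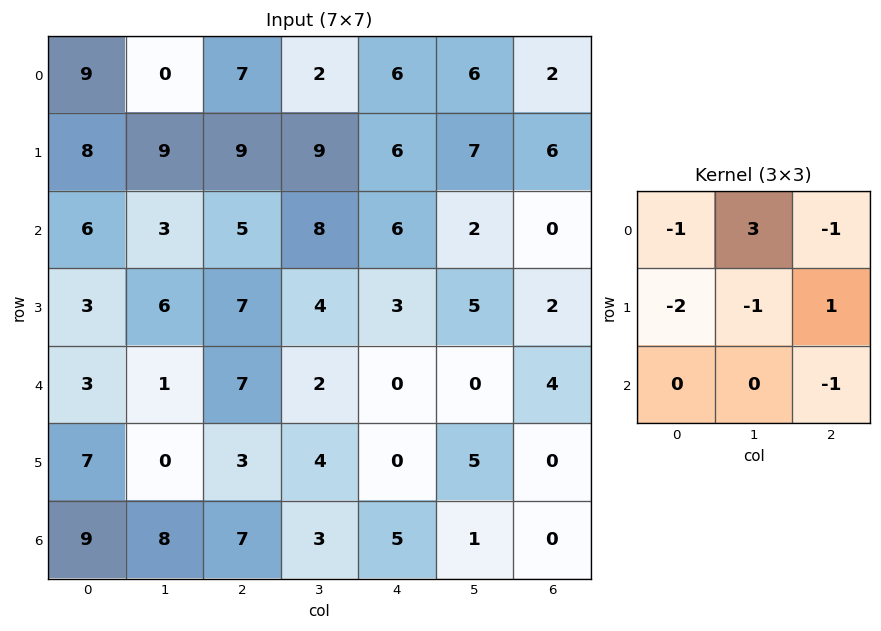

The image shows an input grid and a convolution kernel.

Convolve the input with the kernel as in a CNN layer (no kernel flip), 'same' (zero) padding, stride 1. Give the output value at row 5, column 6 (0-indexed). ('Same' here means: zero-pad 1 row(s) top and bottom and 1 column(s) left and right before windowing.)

2

The receptive field on the zero-padded input at this output position is [0 4 0 / 5 0 0 / 1 0 0]. Elementwise product with the kernel and sum: 0·-1 + 4·3 + 0·-1 + 5·-2 + 0·-1 + 0·1 + 0·-1.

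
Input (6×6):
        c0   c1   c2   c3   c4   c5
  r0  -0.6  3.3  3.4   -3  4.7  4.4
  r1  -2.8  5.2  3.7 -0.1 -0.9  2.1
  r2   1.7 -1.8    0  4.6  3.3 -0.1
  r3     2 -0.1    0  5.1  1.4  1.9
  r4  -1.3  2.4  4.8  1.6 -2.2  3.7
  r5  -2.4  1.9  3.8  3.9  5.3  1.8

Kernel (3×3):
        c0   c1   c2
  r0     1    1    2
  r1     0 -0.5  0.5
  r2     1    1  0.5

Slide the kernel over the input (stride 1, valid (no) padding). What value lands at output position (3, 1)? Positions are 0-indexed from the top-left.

The receptive field on the input at this output position is [-0.1 0 5.1 / 2.4 4.8 1.6 / 1.9 3.8 3.9]. Elementwise product with the kernel and sum: -0.1·1 + 0·1 + 5.1·2 + 4.8·-0.5 + 1.6·0.5 + 1.9·1 + 3.8·1 + 3.9·0.5.

16.15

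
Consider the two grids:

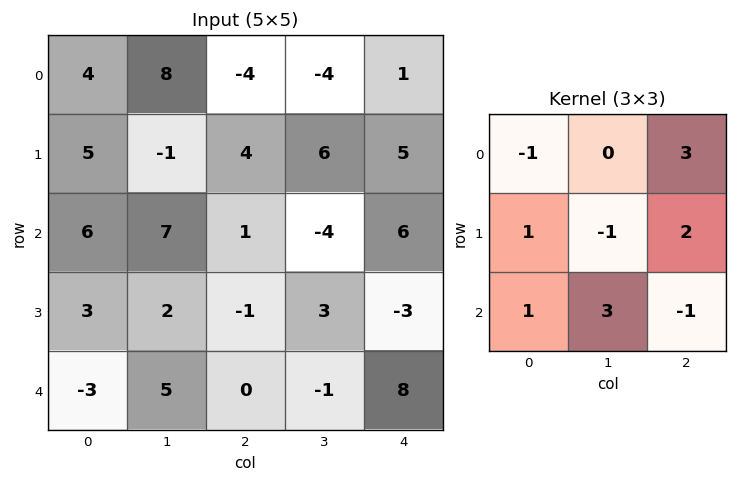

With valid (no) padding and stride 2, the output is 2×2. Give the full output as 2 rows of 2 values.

24 -2
8 -4

Output[0,0]: The receptive field on the input at this output position is [4 8 -4 / 5 -1 4 / 6 7 1]. Elementwise product with the kernel and sum: 4·-1 + -4·3 + 5·1 + -1·-1 + 4·2 + 6·1 + 7·3 + 1·-1.
Output[0,1]: The receptive field on the input at this output position is [-4 -4 1 / 4 6 5 / 1 -4 6]. Elementwise product with the kernel and sum: -4·-1 + 1·3 + 4·1 + 6·-1 + 5·2 + 1·1 + -4·3 + 6·-1.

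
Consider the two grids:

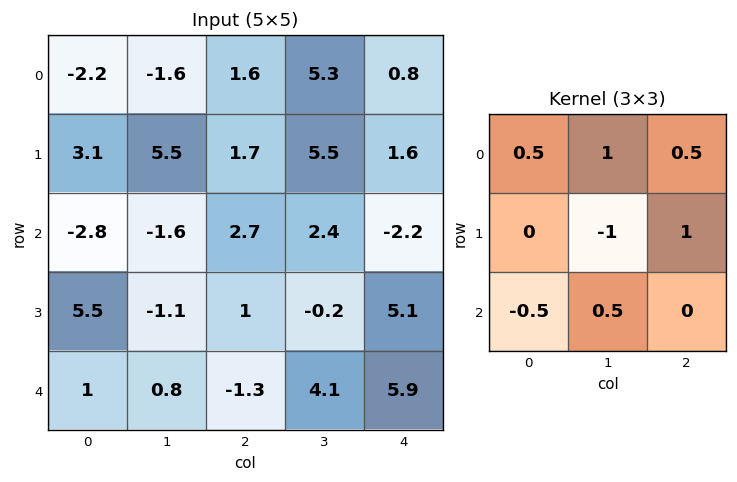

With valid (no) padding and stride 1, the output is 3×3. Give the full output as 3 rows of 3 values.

-5.1 9.4 2.45
8.9 7.95 1.95
0.35 0.85 10.65

Output[0,0]: The receptive field on the input at this output position is [-2.2 -1.6 1.6 / 3.1 5.5 1.7 / -2.8 -1.6 2.7]. Elementwise product with the kernel and sum: -2.2·0.5 + -1.6·1 + 1.6·0.5 + 5.5·-1 + 1.7·1 + -2.8·-0.5 + -1.6·0.5.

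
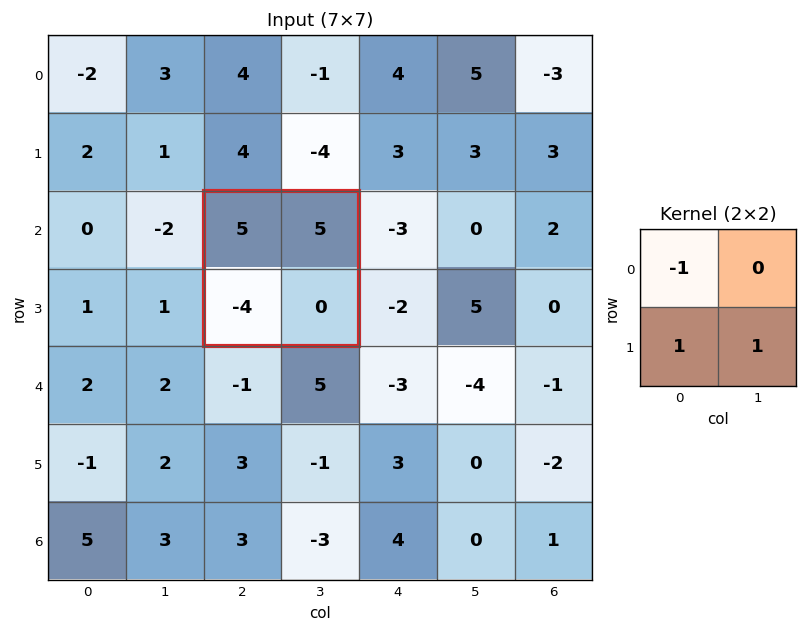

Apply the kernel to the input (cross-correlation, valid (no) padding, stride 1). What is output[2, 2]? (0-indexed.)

-9

The receptive field on the input at this output position is [5 5 / -4 0]. Elementwise product with the kernel and sum: 5·-1 + -4·1 + 0·1.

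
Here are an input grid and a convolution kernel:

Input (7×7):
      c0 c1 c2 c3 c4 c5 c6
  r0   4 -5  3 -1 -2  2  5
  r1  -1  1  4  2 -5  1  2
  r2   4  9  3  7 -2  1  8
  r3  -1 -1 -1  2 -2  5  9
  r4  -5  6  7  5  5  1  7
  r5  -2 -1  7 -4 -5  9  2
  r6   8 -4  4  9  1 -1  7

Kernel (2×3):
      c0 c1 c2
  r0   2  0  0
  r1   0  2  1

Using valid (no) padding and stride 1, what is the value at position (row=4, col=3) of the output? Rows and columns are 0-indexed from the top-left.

The receptive field on the input at this output position is [5 5 1 / -4 -5 9]. Elementwise product with the kernel and sum: 5·2 + -5·2 + 9·1.

9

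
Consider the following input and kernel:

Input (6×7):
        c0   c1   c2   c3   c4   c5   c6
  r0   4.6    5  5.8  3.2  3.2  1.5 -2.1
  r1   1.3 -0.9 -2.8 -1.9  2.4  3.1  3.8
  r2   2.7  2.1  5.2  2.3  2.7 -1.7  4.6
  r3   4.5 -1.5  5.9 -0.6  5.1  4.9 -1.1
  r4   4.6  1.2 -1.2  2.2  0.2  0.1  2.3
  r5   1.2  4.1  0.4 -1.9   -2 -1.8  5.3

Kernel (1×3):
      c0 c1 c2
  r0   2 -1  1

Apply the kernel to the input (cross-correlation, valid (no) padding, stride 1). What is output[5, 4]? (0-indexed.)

3.1

The receptive field on the input at this output position is [-2 -1.8 5.3]. Elementwise product with the kernel and sum: -2·2 + -1.8·-1 + 5.3·1.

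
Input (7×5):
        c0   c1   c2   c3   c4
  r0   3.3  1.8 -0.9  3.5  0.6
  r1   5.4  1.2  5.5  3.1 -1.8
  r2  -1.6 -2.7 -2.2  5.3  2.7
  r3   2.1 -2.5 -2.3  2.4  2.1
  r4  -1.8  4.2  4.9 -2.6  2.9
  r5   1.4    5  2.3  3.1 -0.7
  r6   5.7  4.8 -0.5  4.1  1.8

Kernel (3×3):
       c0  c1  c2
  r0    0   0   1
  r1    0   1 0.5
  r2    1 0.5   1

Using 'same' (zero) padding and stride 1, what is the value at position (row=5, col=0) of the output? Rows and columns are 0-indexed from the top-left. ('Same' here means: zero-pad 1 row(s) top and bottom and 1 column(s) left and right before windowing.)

The receptive field on the zero-padded input at this output position is [0 -1.8 4.2 / 0 1.4 5 / 0 5.7 4.8]. Elementwise product with the kernel and sum: 4.2·1 + 1.4·1 + 5·0.5 + 0·1 + 5.7·0.5 + 4.8·1.

15.75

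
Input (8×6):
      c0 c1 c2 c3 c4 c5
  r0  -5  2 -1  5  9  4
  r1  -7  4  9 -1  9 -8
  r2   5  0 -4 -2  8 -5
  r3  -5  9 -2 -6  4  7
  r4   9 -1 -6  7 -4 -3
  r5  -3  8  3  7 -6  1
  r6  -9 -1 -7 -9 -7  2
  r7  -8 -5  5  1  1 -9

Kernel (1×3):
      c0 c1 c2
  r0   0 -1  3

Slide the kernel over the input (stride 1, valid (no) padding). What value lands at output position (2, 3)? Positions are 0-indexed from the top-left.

The receptive field on the input at this output position is [-2 8 -5]. Elementwise product with the kernel and sum: 8·-1 + -5·3.

-23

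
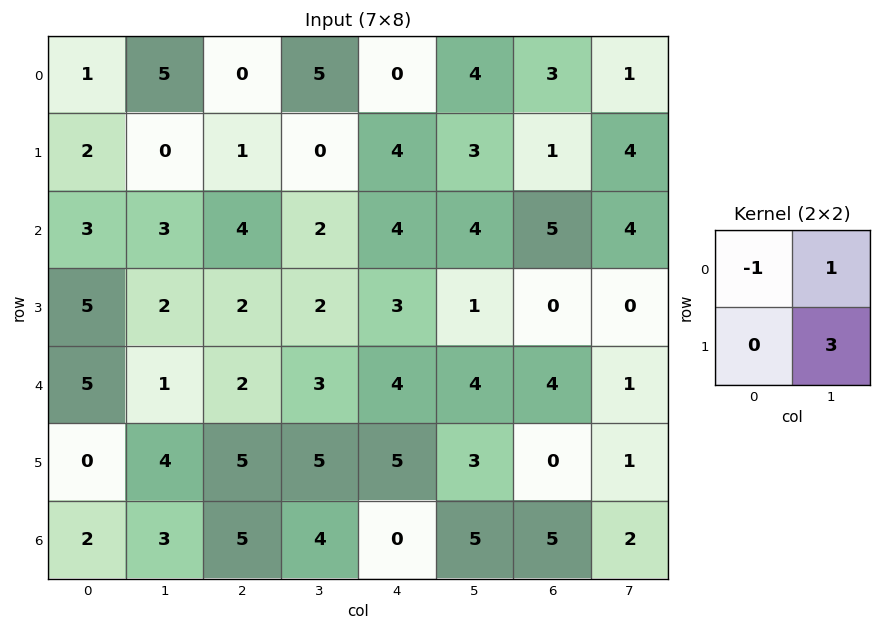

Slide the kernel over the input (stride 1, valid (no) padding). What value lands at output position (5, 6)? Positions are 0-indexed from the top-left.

7

The receptive field on the input at this output position is [0 1 / 5 2]. Elementwise product with the kernel and sum: 0·-1 + 1·1 + 2·3.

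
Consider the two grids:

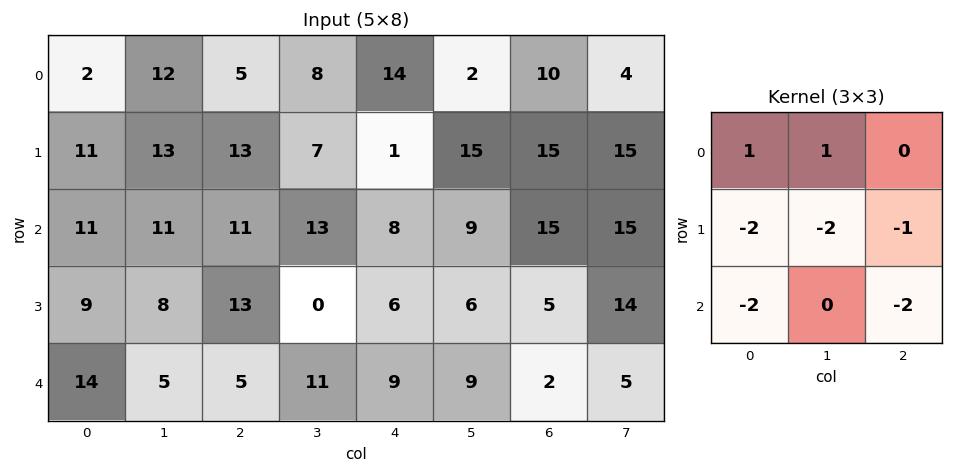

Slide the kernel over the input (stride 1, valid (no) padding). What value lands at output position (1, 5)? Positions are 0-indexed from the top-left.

-73

The receptive field on the input at this output position is [15 15 15 / 9 15 15 / 6 5 14]. Elementwise product with the kernel and sum: 15·1 + 15·1 + 9·-2 + 15·-2 + 15·-1 + 6·-2 + 14·-2.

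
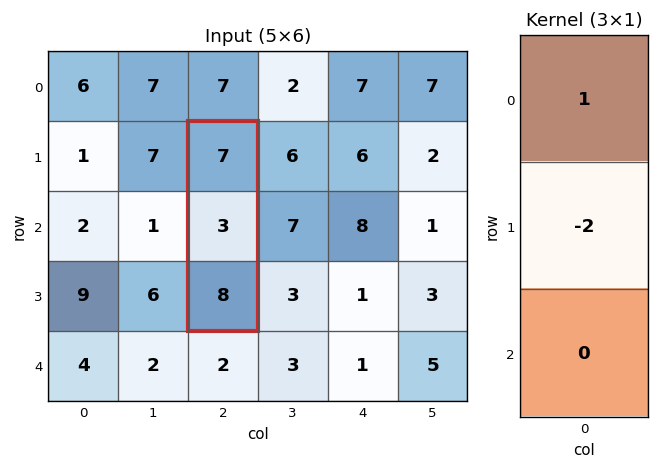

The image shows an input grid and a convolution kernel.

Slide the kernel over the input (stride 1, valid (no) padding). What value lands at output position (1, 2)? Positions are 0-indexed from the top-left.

The receptive field on the input at this output position is [7 / 3 / 8]. Elementwise product with the kernel and sum: 7·1 + 3·-2.

1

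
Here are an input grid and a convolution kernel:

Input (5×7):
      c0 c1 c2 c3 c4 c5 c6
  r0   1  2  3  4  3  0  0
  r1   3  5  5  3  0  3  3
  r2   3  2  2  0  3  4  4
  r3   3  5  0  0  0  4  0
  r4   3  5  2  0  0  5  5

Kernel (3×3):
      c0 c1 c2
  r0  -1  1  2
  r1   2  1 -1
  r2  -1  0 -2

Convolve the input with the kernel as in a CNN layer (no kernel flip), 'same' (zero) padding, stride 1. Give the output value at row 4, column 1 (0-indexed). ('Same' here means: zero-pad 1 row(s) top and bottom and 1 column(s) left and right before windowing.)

11

The receptive field on the zero-padded input at this output position is [3 5 0 / 3 5 2 / 0 0 0]. Elementwise product with the kernel and sum: 3·-1 + 5·1 + 0·2 + 3·2 + 5·1 + 2·-1 + 0·-1 + 0·-2.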